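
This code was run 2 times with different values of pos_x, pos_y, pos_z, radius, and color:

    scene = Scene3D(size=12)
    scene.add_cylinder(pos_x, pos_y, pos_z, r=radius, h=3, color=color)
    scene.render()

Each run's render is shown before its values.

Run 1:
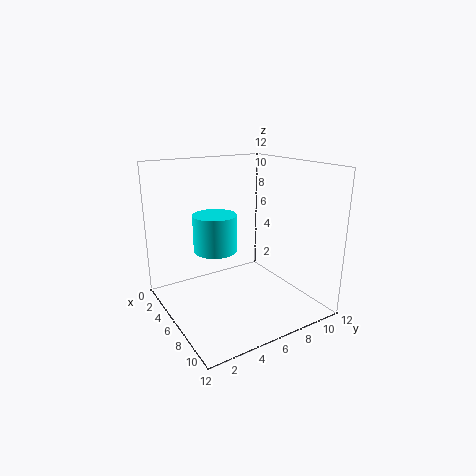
pos_x = 5.75, pos_y = 4, pos_z = 5.25, radius = 1.75, color = 'cyan'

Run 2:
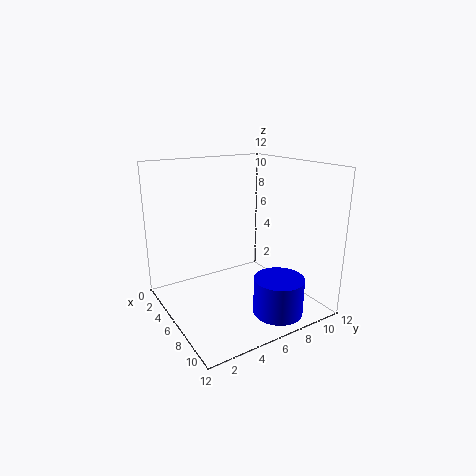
pos_x = 9.75, pos_y = 7.5, pos_z = 0.5, radius = 2, color = 'blue'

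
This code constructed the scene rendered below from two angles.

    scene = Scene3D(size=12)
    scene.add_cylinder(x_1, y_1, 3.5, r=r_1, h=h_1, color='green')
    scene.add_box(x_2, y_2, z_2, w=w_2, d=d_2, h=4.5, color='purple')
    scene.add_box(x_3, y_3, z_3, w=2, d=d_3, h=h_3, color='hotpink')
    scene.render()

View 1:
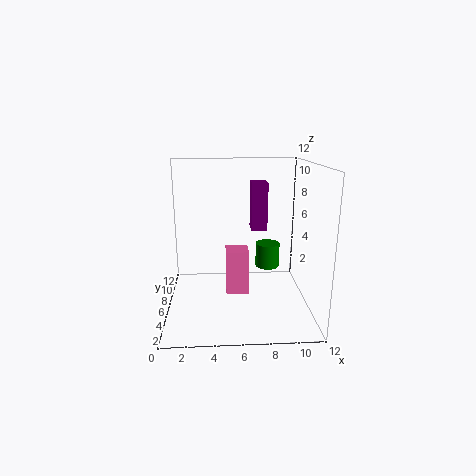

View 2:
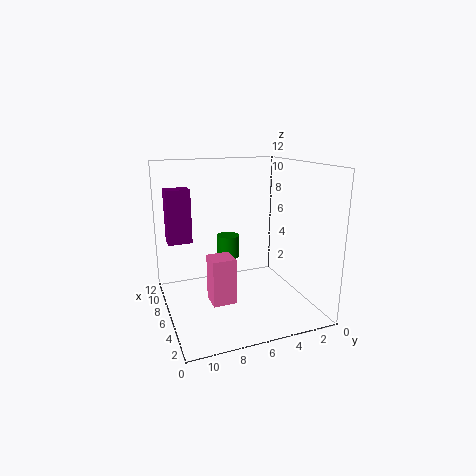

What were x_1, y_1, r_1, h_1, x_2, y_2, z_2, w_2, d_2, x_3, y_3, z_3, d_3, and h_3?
x_1 = 8.5; y_1 = 6; r_1 = 1; h_1 = 2; x_2 = 7.5; y_2 = 9.5; z_2 = 5.5; w_2 = 1.5; d_2 = 2; x_3 = 5; y_3 = 6.5; z_3 = 0.5; d_3 = 2; h_3 = 4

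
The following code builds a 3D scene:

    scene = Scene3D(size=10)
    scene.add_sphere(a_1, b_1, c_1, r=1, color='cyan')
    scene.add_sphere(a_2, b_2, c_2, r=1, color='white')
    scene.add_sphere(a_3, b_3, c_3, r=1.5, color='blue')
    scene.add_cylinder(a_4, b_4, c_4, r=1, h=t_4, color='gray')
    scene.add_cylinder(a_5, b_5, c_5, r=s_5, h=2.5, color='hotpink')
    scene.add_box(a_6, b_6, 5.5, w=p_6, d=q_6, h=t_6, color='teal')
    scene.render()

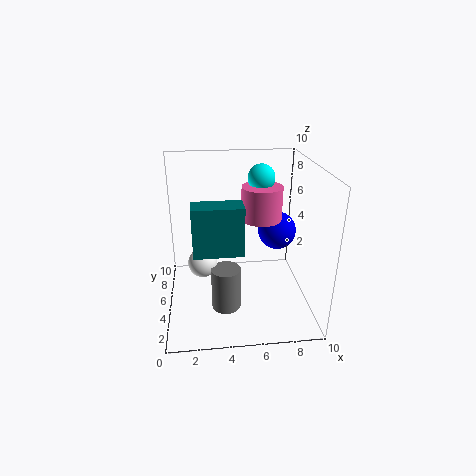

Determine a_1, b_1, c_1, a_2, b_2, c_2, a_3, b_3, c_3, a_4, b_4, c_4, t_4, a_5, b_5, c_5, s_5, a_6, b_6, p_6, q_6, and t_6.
a_1 = 7
b_1 = 7.5
c_1 = 8.5
a_2 = 2.5
b_2 = 4.5
c_2 = 3.5
a_3 = 8.5
b_3 = 8
c_3 = 4
a_4 = 4
b_4 = 3.5
c_4 = 0.5
t_4 = 3
a_5 = 7
b_5 = 7
c_5 = 5.5
s_5 = 1.5
a_6 = 2
b_6 = 1.5
p_6 = 3
q_6 = 1.5
t_6 = 3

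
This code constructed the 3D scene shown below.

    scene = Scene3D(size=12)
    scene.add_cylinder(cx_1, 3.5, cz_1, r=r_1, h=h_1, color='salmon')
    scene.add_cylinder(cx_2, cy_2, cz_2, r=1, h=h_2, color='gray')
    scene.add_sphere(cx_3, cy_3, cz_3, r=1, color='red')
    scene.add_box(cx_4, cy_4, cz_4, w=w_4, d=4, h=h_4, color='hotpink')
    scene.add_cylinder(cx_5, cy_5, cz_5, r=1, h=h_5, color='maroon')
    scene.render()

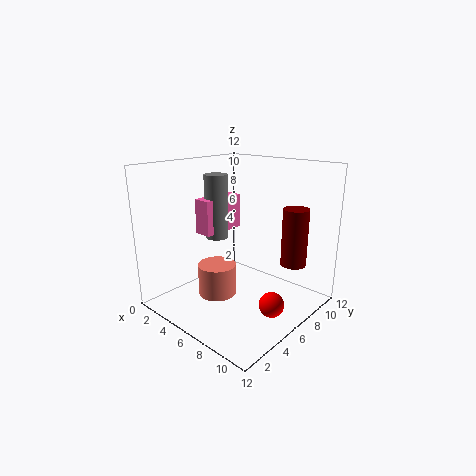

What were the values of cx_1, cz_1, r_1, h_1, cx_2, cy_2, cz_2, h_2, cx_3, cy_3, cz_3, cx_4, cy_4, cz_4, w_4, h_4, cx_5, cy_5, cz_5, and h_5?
cx_1 = 6
cz_1 = 2
r_1 = 1.5
h_1 = 2.5
cx_2 = 3.5
cy_2 = 6
cz_2 = 5.5
h_2 = 5.5
cx_3 = 10
cy_3 = 5.5
cz_3 = 1.5
cx_4 = 2.5
cy_4 = 4.5
cz_4 = 6
w_4 = 1.5
h_4 = 3
cx_5 = 10.5
cy_5 = 7.5
cz_5 = 4.5
h_5 = 4.5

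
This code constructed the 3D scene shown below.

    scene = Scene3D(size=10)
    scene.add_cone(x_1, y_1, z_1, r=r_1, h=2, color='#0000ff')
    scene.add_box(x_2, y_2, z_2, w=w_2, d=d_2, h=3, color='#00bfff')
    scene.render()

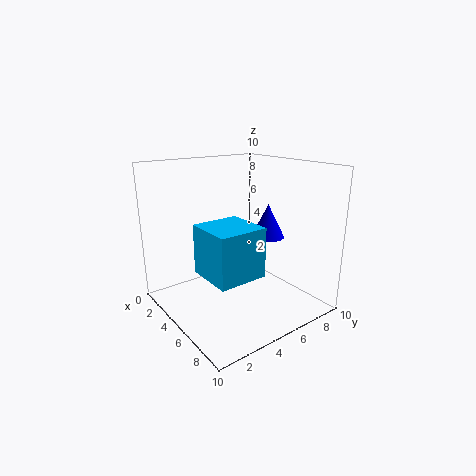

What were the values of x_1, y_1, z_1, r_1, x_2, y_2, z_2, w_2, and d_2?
x_1 = 8
y_1 = 5
z_1 = 6
r_1 = 1
x_2 = 6
y_2 = 1
z_2 = 4
w_2 = 3
d_2 = 3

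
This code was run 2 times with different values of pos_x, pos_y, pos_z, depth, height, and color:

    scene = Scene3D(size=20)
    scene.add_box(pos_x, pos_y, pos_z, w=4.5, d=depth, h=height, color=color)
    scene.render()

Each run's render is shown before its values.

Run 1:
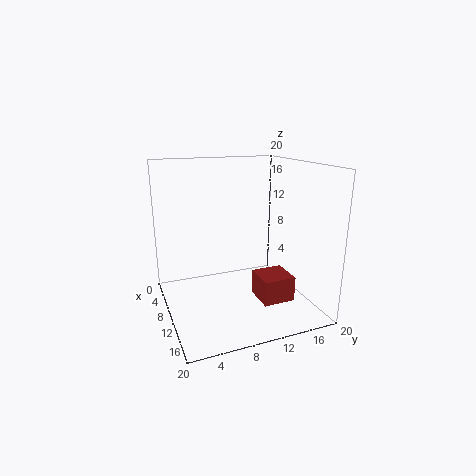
pos_x = 10.5; pos_y = 12; pos_z = 1.5; depth = 4.5; height = 3.5; color = 'brown'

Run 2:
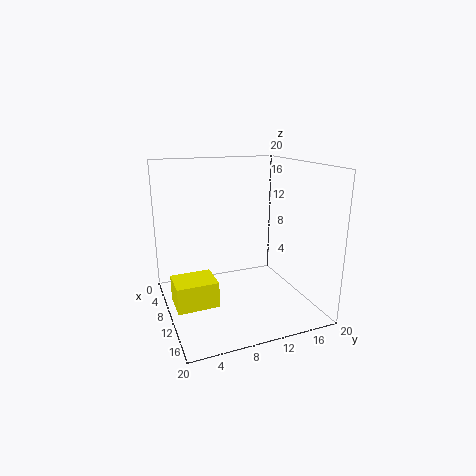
pos_x = 9; pos_y = 0.5; pos_z = 2; depth = 5.5; height = 3.5; color = 'yellow'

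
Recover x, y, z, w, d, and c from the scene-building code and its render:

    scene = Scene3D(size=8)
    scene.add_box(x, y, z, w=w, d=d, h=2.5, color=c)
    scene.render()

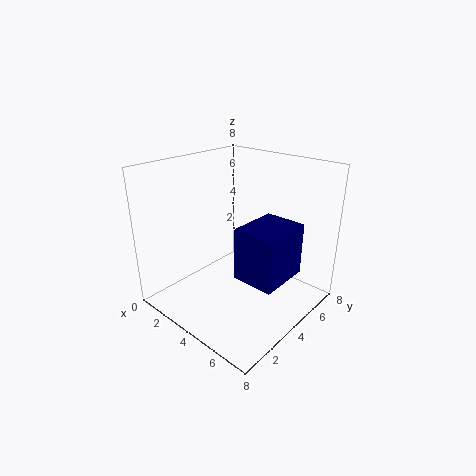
x = 6, y = 1.5, z = 3.5, w = 2, d = 2.5, c = 'navy'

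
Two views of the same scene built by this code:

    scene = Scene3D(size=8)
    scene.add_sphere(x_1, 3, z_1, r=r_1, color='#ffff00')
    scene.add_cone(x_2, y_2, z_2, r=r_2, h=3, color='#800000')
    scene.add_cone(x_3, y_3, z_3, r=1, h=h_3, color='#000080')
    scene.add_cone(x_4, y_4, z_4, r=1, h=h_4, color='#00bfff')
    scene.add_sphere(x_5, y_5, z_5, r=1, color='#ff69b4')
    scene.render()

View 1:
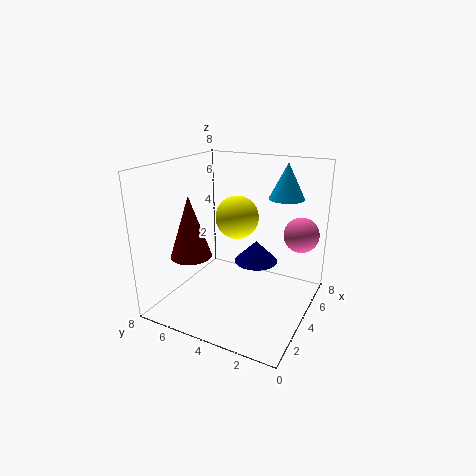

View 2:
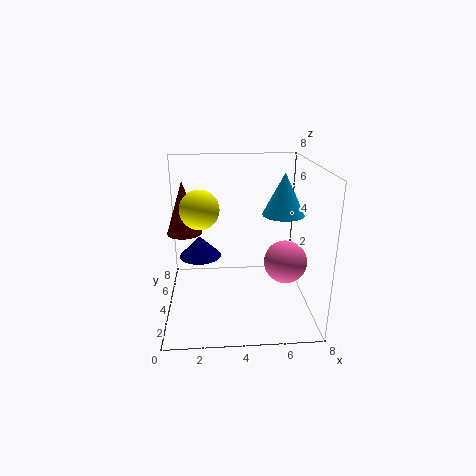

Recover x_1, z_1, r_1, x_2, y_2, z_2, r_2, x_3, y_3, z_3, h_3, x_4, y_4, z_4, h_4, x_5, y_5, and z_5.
x_1 = 2, z_1 = 6, r_1 = 1, x_2 = 1, y_2 = 5, z_2 = 4, r_2 = 1, x_3 = 2, y_3 = 2, z_3 = 4, h_3 = 1, x_4 = 6, y_4 = 2, z_4 = 6, h_4 = 2, x_5 = 6, y_5 = 1, z_5 = 4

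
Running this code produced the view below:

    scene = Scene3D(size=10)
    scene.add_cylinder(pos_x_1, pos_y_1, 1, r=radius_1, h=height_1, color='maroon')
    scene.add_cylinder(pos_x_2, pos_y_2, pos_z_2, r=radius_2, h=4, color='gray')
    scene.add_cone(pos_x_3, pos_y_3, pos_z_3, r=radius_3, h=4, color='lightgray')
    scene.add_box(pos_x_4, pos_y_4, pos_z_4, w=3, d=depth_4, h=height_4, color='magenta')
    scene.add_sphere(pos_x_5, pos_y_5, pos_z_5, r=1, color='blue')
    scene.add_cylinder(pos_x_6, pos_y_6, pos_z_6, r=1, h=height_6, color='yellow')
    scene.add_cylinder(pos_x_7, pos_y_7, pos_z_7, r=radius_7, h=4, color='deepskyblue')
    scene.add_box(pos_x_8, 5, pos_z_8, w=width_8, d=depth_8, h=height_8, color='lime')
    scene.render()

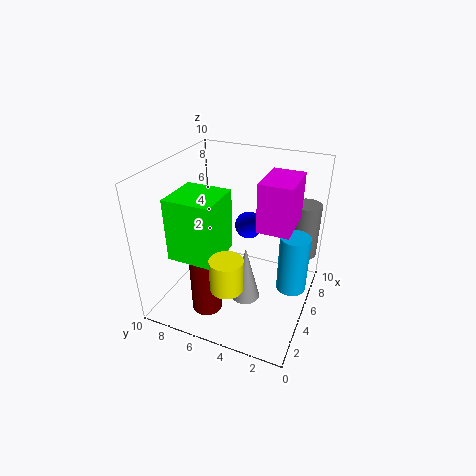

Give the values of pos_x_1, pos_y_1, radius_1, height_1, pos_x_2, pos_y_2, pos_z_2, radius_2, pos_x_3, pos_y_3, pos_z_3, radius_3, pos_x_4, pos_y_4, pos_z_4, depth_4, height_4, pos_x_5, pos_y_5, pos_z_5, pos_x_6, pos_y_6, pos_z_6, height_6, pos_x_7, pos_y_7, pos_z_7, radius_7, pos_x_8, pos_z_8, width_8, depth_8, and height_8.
pos_x_1 = 2
pos_y_1 = 6
radius_1 = 1
height_1 = 4
pos_x_2 = 8
pos_y_2 = 1
pos_z_2 = 3
radius_2 = 1
pos_x_3 = 4
pos_y_3 = 4
pos_z_3 = 1
radius_3 = 1
pos_x_4 = 3
pos_y_4 = 1
pos_z_4 = 7
depth_4 = 2
height_4 = 3
pos_x_5 = 7
pos_y_5 = 5
pos_z_5 = 5
pos_x_6 = 1
pos_y_6 = 4
pos_z_6 = 4
height_6 = 2
pos_x_7 = 5
pos_y_7 = 1
pos_z_7 = 2
radius_7 = 1
pos_x_8 = 1
pos_z_8 = 5
width_8 = 3
depth_8 = 3
height_8 = 4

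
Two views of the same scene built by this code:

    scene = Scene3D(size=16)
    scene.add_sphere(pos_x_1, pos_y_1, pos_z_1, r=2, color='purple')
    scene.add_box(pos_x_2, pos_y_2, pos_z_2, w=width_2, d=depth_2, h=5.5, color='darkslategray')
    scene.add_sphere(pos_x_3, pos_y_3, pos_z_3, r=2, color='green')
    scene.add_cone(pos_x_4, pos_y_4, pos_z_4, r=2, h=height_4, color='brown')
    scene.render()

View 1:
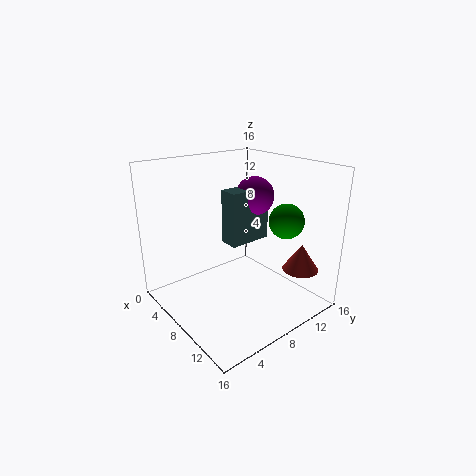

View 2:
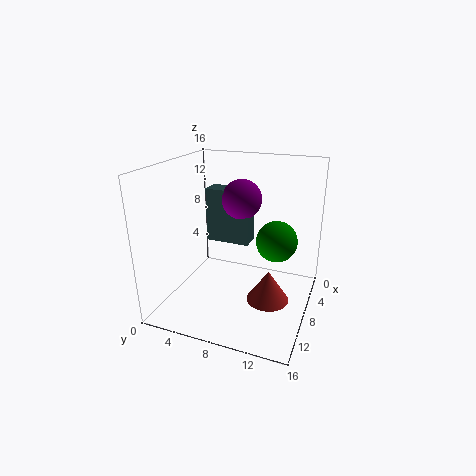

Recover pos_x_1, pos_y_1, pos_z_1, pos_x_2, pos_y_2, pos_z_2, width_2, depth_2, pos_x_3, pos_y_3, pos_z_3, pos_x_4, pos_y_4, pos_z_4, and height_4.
pos_x_1 = 9.5
pos_y_1 = 9
pos_z_1 = 13
pos_x_2 = 8.5
pos_y_2 = 5.5
pos_z_2 = 8.5
width_2 = 2
depth_2 = 4.5
pos_x_3 = 10.5
pos_y_3 = 13
pos_z_3 = 9.5
pos_x_4 = 13
pos_y_4 = 13
pos_z_4 = 4.5
height_4 = 3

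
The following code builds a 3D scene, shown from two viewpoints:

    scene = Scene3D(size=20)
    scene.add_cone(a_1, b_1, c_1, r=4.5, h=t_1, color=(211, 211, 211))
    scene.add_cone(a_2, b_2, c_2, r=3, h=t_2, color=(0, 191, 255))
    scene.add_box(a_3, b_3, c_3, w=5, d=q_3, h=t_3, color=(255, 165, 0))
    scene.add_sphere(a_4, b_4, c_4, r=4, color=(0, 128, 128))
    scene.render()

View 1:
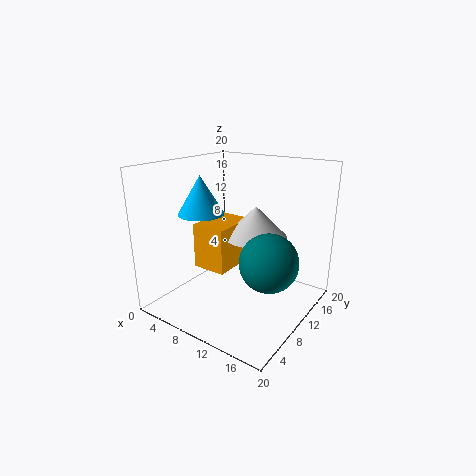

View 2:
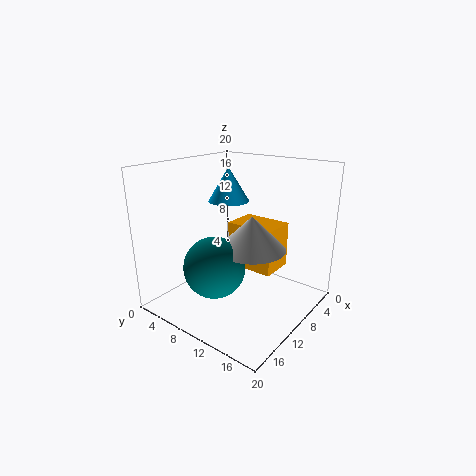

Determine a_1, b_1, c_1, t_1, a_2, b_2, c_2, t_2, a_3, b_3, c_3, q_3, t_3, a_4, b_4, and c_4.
a_1 = 11
b_1 = 13
c_1 = 9.5
t_1 = 4.5
a_2 = 7
b_2 = 6
c_2 = 14
t_2 = 5
a_3 = 4
b_3 = 7.5
c_3 = 5
q_3 = 7
t_3 = 6.5
a_4 = 15
b_4 = 10
c_4 = 7.5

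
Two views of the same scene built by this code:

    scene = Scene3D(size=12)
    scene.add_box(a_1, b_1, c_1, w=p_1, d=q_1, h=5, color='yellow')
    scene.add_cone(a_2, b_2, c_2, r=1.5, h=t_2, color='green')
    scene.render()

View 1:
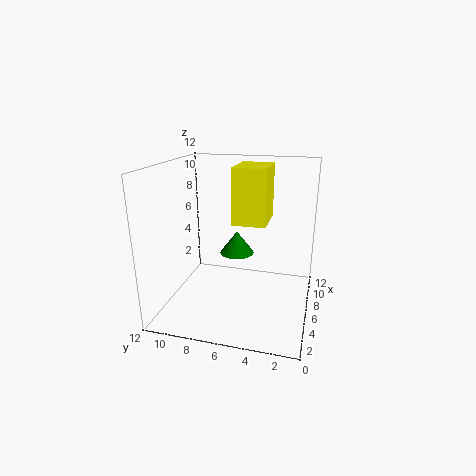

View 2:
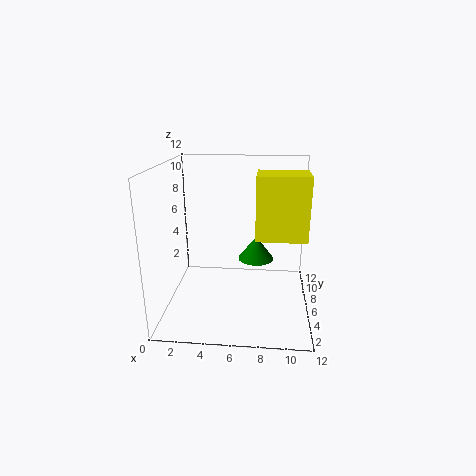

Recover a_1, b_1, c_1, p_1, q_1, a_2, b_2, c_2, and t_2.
a_1 = 7.5; b_1 = 4; c_1 = 6.5; p_1 = 4; q_1 = 3; a_2 = 7.5; b_2 = 6.5; c_2 = 4; t_2 = 2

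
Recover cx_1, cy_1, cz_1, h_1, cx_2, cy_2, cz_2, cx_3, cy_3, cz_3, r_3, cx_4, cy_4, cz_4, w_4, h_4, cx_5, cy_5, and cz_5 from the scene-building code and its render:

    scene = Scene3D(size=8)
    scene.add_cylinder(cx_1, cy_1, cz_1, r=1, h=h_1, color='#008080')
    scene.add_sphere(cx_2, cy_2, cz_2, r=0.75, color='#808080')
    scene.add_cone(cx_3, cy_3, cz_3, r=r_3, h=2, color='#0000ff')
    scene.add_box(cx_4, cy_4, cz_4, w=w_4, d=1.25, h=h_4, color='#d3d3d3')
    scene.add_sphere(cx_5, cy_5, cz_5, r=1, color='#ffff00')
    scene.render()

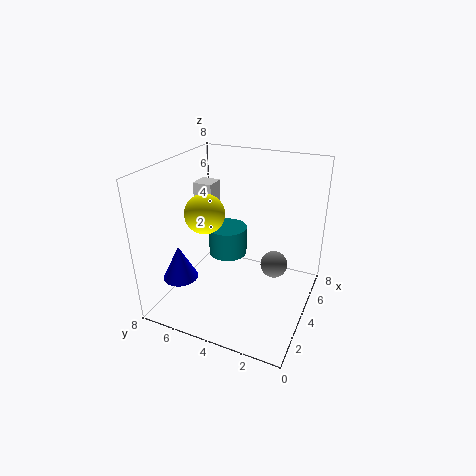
cx_1 = 3.25, cy_1 = 4.25, cz_1 = 3.5, h_1 = 1.5, cx_2 = 4.5, cy_2 = 2, cz_2 = 2.5, cx_3 = 2.5, cy_3 = 7, cz_3 = 1.5, r_3 = 1, cx_4 = 6, cy_4 = 6.75, cz_4 = 3.25, w_4 = 1.25, h_4 = 2.75, cx_5 = 2.25, cy_5 = 5, cz_5 = 6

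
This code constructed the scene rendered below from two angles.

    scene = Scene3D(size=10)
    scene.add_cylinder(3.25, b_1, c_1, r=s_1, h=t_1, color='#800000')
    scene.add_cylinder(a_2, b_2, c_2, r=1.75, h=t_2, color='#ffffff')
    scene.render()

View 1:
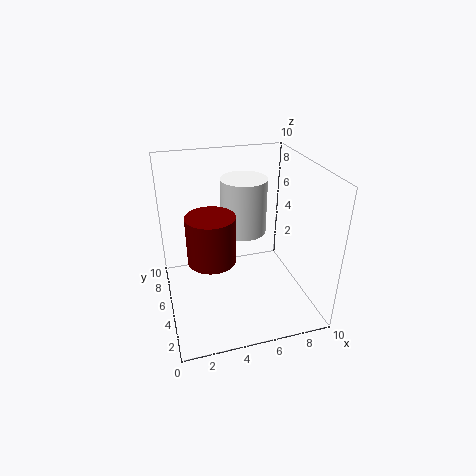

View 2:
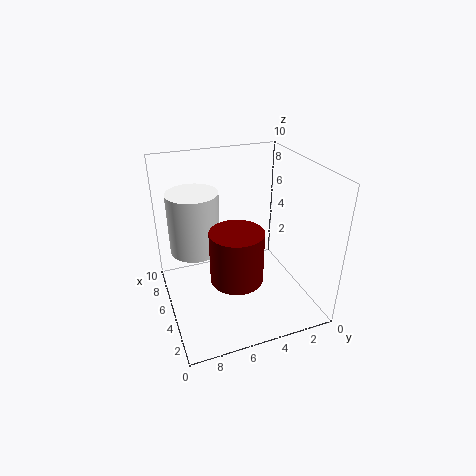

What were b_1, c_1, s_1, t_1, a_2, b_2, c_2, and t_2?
b_1 = 5.75; c_1 = 3; s_1 = 1.75; t_1 = 3.5; a_2 = 6.25; b_2 = 7.75; c_2 = 4; t_2 = 4.25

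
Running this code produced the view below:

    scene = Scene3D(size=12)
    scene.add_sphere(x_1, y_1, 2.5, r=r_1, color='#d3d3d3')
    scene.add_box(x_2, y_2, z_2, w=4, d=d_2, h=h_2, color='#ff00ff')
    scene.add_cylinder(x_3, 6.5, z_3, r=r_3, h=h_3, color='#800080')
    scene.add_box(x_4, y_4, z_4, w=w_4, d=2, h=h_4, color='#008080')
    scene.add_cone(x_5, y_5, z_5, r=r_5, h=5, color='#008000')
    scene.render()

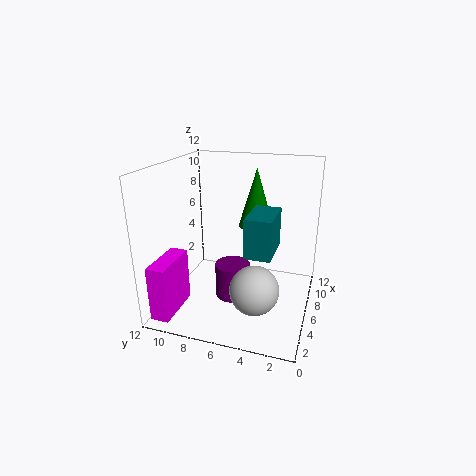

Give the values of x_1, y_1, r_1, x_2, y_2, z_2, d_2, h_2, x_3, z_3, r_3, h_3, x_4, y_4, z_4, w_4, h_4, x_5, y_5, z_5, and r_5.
x_1 = 4; y_1 = 4; r_1 = 2; x_2 = 0.5; y_2 = 10; z_2 = 0.5; d_2 = 1.5; h_2 = 4.5; x_3 = 6; z_3 = 0.5; r_3 = 1.5; h_3 = 3; x_4 = 2.5; y_4 = 2.5; z_4 = 6; w_4 = 3.5; h_4 = 3; x_5 = 8; y_5 = 5; z_5 = 6.5; r_5 = 1.5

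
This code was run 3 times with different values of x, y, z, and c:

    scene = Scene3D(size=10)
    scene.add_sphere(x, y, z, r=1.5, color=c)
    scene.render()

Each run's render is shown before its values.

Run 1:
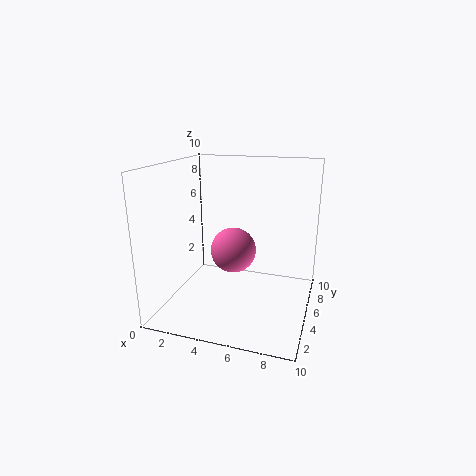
x = 5, y = 4, z = 4.5, c = 'hotpink'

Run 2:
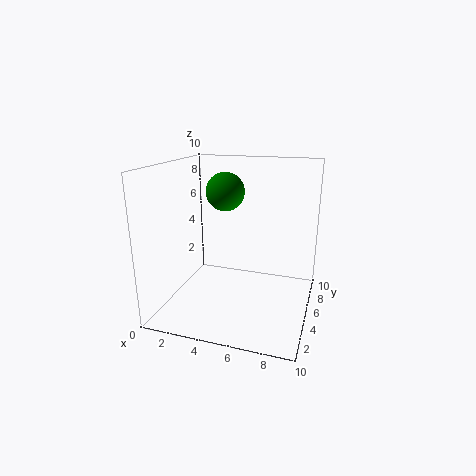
x = 3, y = 8, z = 7.5, c = 'green'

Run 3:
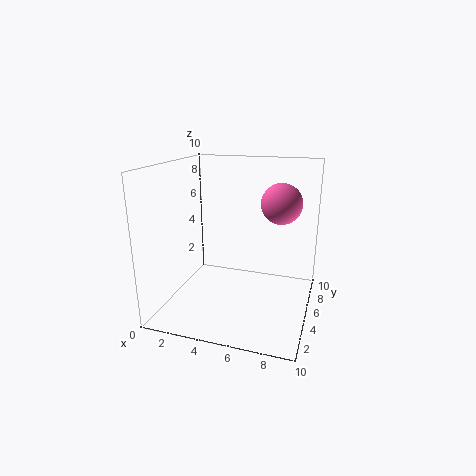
x = 7.5, y = 7.5, z = 7, c = 'hotpink'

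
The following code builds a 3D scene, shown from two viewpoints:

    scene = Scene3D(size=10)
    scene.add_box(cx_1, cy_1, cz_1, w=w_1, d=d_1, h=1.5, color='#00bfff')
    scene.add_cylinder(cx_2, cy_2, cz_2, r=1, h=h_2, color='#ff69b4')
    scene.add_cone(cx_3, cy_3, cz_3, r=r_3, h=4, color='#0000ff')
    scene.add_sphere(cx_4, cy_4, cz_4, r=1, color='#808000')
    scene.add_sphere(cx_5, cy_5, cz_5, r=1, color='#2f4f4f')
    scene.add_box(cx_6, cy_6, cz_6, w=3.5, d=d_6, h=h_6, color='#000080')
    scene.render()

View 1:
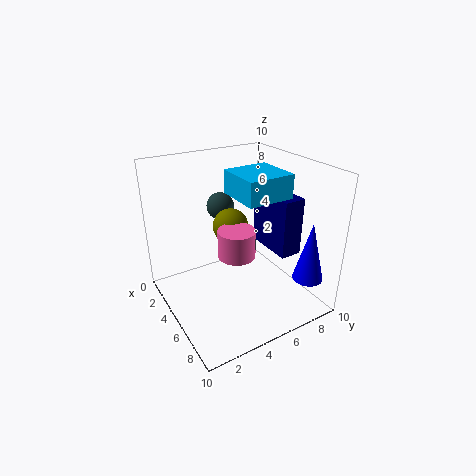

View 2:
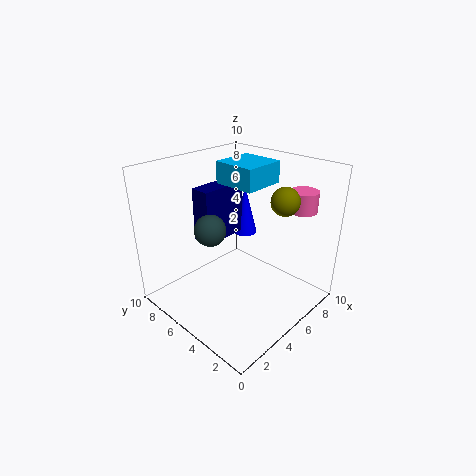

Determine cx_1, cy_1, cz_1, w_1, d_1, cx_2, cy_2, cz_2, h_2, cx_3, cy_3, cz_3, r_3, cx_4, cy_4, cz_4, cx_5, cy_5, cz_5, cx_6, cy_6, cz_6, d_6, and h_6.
cx_1 = 5; cy_1 = 4; cz_1 = 8.5; w_1 = 3; d_1 = 3; cx_2 = 9; cy_2 = 2.5; cz_2 = 6.5; h_2 = 1.5; cx_3 = 9; cy_3 = 8; cz_3 = 3; r_3 = 1; cx_4 = 7.5; cy_4 = 3; cz_4 = 7.5; cx_5 = 2.5; cy_5 = 5; cz_5 = 6.5; cx_6 = 4; cy_6 = 7; cz_6 = 4; d_6 = 1.5; h_6 = 4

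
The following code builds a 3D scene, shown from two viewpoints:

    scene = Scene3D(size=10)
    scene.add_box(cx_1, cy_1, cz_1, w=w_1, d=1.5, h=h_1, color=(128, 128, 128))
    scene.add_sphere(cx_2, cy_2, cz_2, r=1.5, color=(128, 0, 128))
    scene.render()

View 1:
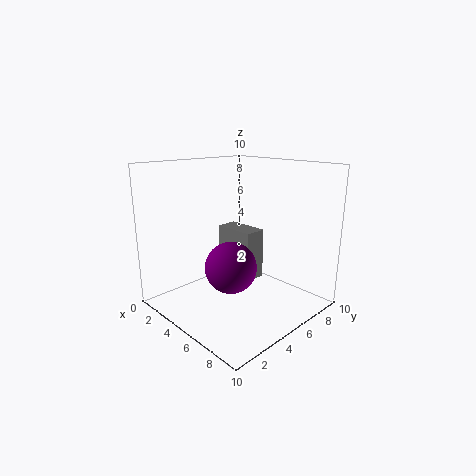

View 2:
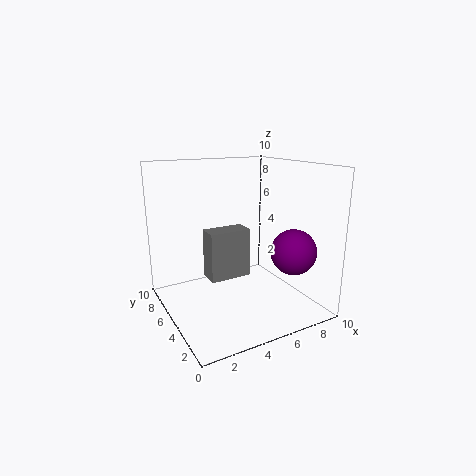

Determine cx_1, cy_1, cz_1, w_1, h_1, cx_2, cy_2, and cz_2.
cx_1 = 3
cy_1 = 5
cz_1 = 2
w_1 = 3
h_1 = 3.5
cx_2 = 7.5
cy_2 = 2
cz_2 = 4.5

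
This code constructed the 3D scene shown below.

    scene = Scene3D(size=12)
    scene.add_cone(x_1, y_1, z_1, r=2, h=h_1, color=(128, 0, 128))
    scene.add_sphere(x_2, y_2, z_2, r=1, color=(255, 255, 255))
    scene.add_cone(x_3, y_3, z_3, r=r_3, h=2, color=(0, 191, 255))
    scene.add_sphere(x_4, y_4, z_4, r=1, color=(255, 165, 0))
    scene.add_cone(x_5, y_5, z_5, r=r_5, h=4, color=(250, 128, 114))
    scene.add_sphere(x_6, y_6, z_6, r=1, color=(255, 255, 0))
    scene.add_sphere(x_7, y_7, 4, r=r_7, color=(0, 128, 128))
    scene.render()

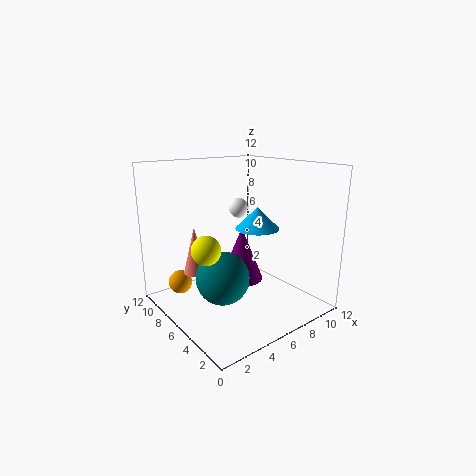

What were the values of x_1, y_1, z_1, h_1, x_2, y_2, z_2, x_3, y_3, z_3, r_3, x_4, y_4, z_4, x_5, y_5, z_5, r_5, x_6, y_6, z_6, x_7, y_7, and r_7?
x_1 = 8
y_1 = 8
z_1 = 1
h_1 = 5
x_2 = 10
y_2 = 11
z_2 = 7
x_3 = 9
y_3 = 7
z_3 = 6
r_3 = 2
x_4 = 2
y_4 = 9
z_4 = 2
x_5 = 3
y_5 = 8
z_5 = 3
r_5 = 1
x_6 = 1
y_6 = 3
z_6 = 7
x_7 = 3
y_7 = 4
r_7 = 2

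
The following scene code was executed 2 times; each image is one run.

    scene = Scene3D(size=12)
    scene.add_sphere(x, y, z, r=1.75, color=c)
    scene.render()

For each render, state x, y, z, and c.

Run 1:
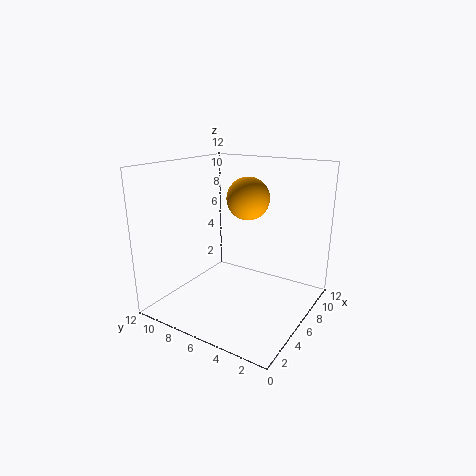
x = 6.75; y = 5.5; z = 9.25; c = 'orange'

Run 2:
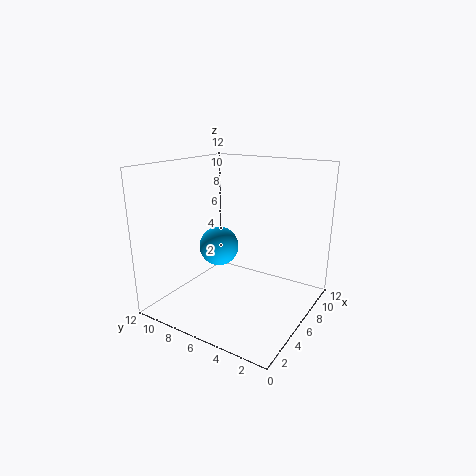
x = 6.75; y = 8.5; z = 4.5; c = 'deepskyblue'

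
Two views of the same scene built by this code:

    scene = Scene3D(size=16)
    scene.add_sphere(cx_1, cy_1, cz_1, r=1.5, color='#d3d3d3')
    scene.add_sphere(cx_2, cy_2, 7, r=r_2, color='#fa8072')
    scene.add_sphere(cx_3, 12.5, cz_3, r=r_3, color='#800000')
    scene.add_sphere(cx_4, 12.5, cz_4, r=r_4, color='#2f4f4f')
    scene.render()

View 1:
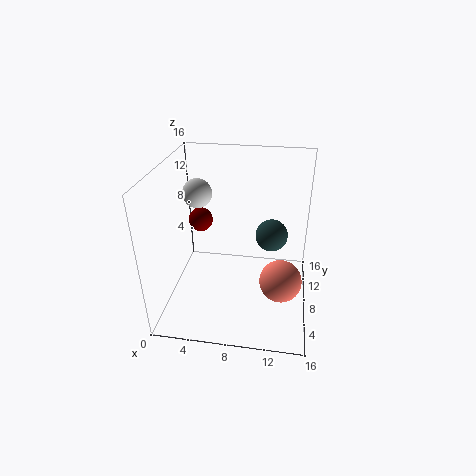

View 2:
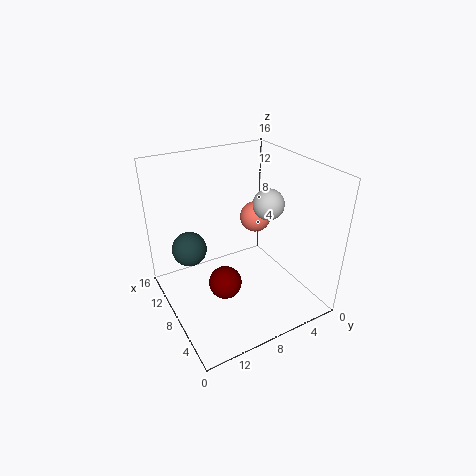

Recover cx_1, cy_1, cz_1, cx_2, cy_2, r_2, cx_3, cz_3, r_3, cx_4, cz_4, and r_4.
cx_1 = 4, cy_1 = 7, cz_1 = 13.5, cx_2 = 13, cy_2 = 2.5, r_2 = 2, cx_3 = 2.5, cz_3 = 7.5, r_3 = 1.5, cx_4 = 11.5, cz_4 = 6, r_4 = 2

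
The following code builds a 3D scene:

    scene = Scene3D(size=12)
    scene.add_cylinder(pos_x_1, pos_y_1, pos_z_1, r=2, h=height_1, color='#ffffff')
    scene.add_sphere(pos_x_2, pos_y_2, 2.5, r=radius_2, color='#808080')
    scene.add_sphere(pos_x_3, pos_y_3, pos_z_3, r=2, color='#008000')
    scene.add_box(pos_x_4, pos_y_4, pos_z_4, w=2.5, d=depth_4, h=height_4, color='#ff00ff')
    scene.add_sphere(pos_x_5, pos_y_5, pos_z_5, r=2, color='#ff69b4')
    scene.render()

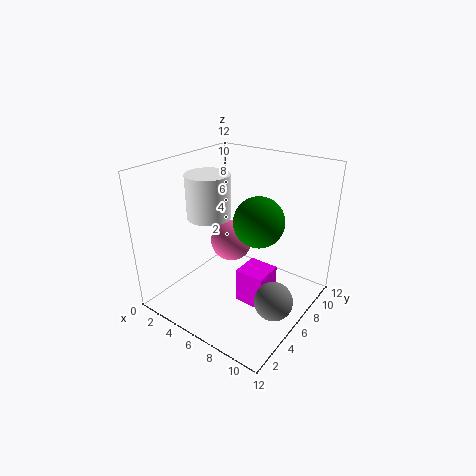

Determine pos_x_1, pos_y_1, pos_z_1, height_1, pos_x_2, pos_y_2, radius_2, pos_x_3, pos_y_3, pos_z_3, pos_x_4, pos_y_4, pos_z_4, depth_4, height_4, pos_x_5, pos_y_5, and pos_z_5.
pos_x_1 = 2, pos_y_1 = 7, pos_z_1 = 6.5, height_1 = 4, pos_x_2 = 10.5, pos_y_2 = 4.5, radius_2 = 1.5, pos_x_3 = 8, pos_y_3 = 6, pos_z_3 = 8, pos_x_4 = 6.5, pos_y_4 = 5, pos_z_4 = 0.5, depth_4 = 2.5, height_4 = 3, pos_x_5 = 3, pos_y_5 = 9, pos_z_5 = 3.5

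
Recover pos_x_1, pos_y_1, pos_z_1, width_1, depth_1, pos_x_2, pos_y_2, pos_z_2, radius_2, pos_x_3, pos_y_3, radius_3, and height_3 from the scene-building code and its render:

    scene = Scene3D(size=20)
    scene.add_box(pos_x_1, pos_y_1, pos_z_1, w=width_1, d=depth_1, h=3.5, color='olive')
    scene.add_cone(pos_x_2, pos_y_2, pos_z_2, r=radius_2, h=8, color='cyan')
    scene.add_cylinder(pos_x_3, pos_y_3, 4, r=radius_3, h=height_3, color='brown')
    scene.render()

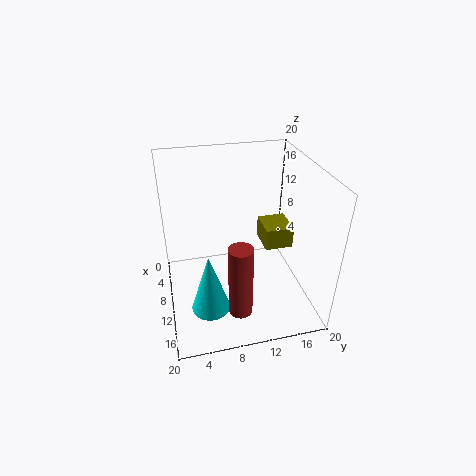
pos_x_1 = 1.5; pos_y_1 = 15.5; pos_z_1 = 4.5; width_1 = 5; depth_1 = 4.5; pos_x_2 = 15.5; pos_y_2 = 5; pos_z_2 = 3.5; radius_2 = 2.5; pos_x_3 = 17.5; pos_y_3 = 8.5; radius_3 = 1.5; height_3 = 9.5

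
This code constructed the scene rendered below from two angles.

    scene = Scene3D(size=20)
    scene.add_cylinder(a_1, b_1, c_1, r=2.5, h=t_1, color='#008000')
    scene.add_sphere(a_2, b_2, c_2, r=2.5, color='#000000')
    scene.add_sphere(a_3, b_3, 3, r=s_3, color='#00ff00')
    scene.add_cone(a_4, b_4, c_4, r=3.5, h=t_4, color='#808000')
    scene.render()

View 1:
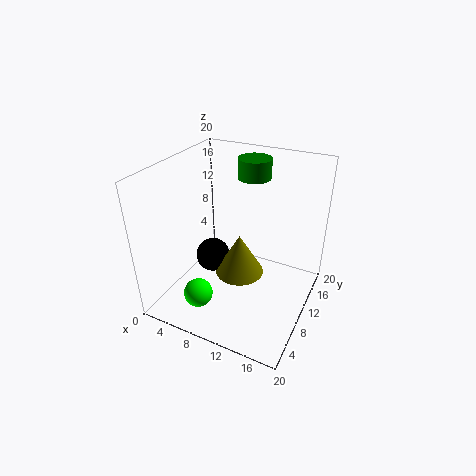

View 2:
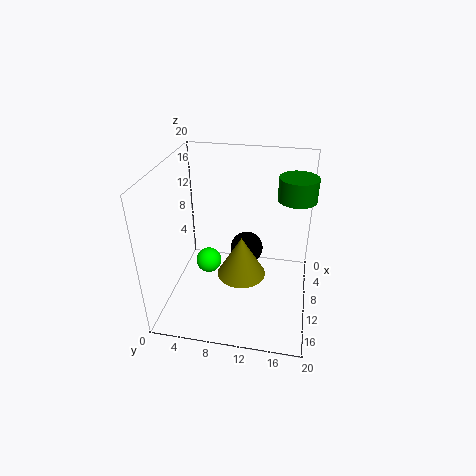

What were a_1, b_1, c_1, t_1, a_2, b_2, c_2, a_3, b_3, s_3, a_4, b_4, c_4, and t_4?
a_1 = 9; b_1 = 17.5; c_1 = 16; t_1 = 3; a_2 = 5.5; b_2 = 10.5; c_2 = 5.5; a_3 = 6.5; b_3 = 4.5; s_3 = 2; a_4 = 10; b_4 = 10.5; c_4 = 4; t_4 = 6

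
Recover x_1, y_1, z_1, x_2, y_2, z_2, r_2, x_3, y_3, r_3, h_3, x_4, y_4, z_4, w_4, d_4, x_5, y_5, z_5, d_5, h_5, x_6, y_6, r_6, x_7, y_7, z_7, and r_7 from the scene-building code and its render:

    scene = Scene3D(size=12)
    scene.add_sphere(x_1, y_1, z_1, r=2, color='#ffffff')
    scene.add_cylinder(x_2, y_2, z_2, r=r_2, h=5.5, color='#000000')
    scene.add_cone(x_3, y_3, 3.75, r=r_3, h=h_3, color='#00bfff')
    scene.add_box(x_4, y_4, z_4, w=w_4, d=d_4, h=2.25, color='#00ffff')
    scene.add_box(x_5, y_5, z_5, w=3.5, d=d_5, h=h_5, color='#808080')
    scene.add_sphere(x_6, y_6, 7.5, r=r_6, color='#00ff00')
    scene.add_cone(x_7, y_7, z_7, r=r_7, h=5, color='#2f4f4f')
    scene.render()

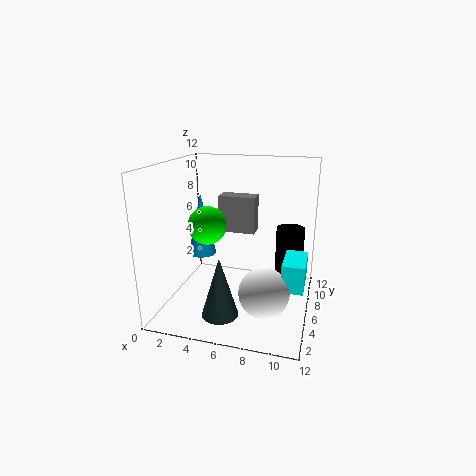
x_1 = 8.75, y_1 = 3.75, z_1 = 2.5, x_2 = 10, y_2 = 9, z_2 = 0.75, r_2 = 1.25, x_3 = 2.25, y_3 = 7.25, r_3 = 1.25, h_3 = 5.5, x_4 = 10, y_4 = 3.75, z_4 = 2.75, w_4 = 1.75, d_4 = 3.25, x_5 = 3, y_5 = 9.75, z_5 = 5, d_5 = 1.75, h_5 = 3.5, x_6 = 4, y_6 = 4.25, r_6 = 1.5, x_7 = 5.25, y_7 = 3.25, z_7 = 0.25, r_7 = 1.5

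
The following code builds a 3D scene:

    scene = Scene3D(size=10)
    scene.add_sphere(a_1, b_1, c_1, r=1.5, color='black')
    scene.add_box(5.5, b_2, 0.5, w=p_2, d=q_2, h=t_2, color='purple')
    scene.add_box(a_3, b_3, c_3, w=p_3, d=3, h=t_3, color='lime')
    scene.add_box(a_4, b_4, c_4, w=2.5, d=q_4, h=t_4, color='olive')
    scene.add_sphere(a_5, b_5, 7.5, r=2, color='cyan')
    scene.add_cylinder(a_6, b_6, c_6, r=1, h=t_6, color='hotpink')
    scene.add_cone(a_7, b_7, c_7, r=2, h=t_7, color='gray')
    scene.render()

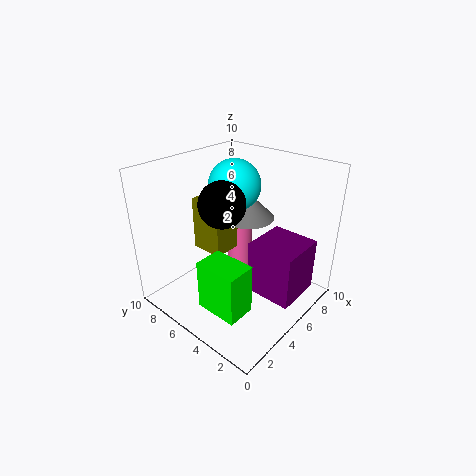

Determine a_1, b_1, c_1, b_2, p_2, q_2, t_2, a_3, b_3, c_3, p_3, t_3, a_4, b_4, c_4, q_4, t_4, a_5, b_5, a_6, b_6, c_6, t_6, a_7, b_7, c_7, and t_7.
a_1 = 3.5, b_1 = 5, c_1 = 8, b_2 = 1, p_2 = 3.5, q_2 = 3.5, t_2 = 4, a_3 = 1.5, b_3 = 2.5, c_3 = 1, p_3 = 2, t_3 = 3.5, a_4 = 4.5, b_4 = 6.5, c_4 = 3, q_4 = 2.5, t_4 = 4, a_5 = 7.5, b_5 = 7.5, a_6 = 7.5, b_6 = 7, c_6 = 1, t_6 = 3.5, a_7 = 8, b_7 = 6.5, c_7 = 5, t_7 = 2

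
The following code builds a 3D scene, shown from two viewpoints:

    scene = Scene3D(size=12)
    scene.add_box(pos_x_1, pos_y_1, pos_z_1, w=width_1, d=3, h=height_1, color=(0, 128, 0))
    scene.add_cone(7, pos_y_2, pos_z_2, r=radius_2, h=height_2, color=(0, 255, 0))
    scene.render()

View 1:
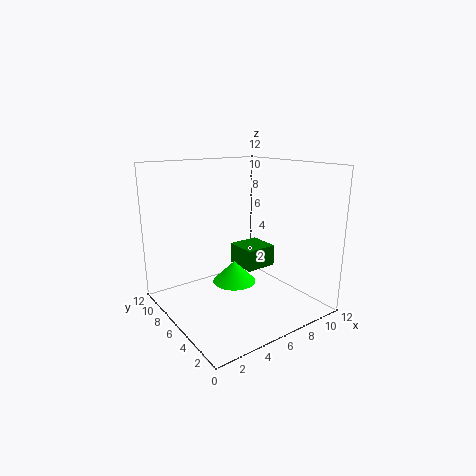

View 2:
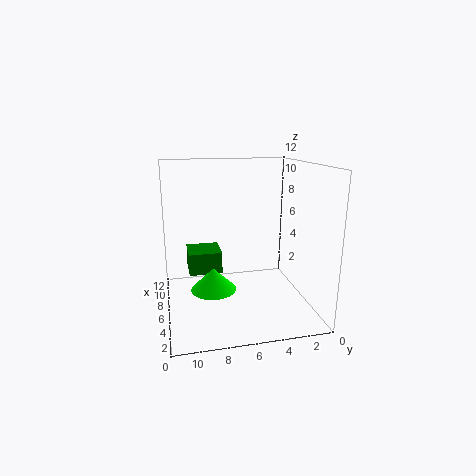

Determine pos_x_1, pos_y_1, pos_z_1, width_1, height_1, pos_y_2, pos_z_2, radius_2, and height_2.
pos_x_1 = 8, pos_y_1 = 7, pos_z_1 = 2, width_1 = 3, height_1 = 2, pos_y_2 = 8, pos_z_2 = 1, radius_2 = 2, height_2 = 2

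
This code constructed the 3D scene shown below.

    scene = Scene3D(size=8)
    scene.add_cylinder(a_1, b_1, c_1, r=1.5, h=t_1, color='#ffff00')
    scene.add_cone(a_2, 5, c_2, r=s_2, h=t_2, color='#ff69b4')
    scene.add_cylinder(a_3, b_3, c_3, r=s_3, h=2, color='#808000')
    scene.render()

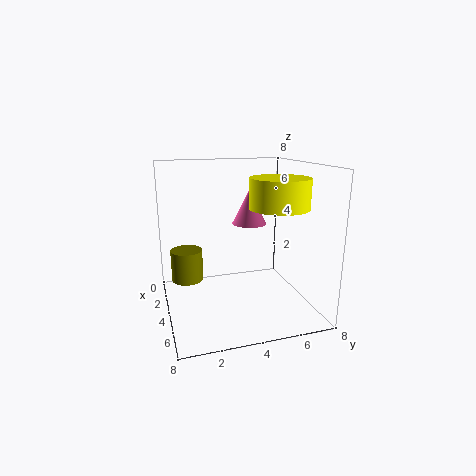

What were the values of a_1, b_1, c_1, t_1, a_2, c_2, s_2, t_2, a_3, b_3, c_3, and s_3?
a_1 = 6
b_1 = 5.5
c_1 = 6
t_1 = 1.5
a_2 = 3
c_2 = 4.5
s_2 = 1
t_2 = 2
a_3 = 1
b_3 = 1.5
c_3 = 0.5
s_3 = 1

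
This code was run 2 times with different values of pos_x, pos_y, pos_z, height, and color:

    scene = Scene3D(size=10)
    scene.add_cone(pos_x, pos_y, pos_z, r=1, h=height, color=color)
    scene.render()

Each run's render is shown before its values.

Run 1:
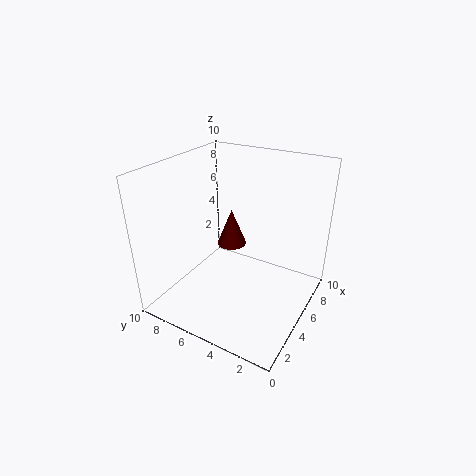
pos_x = 5; pos_y = 5.5; pos_z = 4.5; height = 2.5; color = 'maroon'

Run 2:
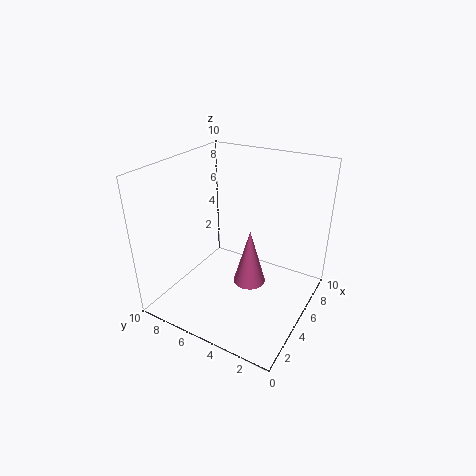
pos_x = 3; pos_y = 3; pos_z = 3.5; height = 3.5; color = 'hotpink'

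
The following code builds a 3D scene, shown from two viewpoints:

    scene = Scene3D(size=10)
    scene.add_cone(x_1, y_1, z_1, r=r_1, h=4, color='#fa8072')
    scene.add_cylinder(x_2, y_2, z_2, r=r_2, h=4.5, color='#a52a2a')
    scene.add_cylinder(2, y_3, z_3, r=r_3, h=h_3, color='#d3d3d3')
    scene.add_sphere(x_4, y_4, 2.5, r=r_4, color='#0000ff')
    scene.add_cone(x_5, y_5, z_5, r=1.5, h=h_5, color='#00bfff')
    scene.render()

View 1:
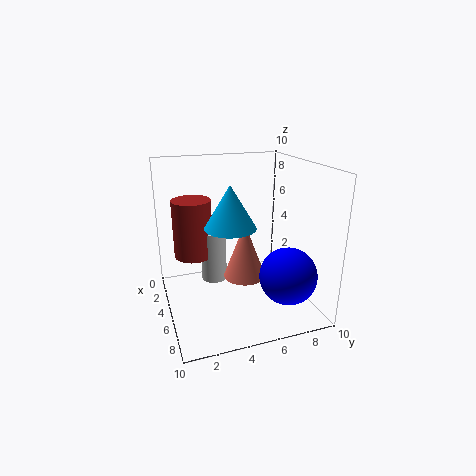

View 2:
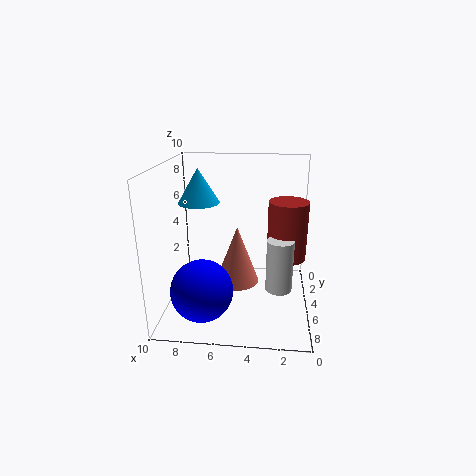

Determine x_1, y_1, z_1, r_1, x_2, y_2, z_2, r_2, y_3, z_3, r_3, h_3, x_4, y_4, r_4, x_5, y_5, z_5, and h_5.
x_1 = 5, y_1 = 5.5, z_1 = 2, r_1 = 1.5, x_2 = 1.5, y_2 = 2.5, z_2 = 2.5, r_2 = 1.5, y_3 = 4, z_3 = 0.5, r_3 = 1, h_3 = 4, x_4 = 7, y_4 = 8, r_4 = 2, x_5 = 8, y_5 = 3.5, z_5 = 7, h_5 = 2.5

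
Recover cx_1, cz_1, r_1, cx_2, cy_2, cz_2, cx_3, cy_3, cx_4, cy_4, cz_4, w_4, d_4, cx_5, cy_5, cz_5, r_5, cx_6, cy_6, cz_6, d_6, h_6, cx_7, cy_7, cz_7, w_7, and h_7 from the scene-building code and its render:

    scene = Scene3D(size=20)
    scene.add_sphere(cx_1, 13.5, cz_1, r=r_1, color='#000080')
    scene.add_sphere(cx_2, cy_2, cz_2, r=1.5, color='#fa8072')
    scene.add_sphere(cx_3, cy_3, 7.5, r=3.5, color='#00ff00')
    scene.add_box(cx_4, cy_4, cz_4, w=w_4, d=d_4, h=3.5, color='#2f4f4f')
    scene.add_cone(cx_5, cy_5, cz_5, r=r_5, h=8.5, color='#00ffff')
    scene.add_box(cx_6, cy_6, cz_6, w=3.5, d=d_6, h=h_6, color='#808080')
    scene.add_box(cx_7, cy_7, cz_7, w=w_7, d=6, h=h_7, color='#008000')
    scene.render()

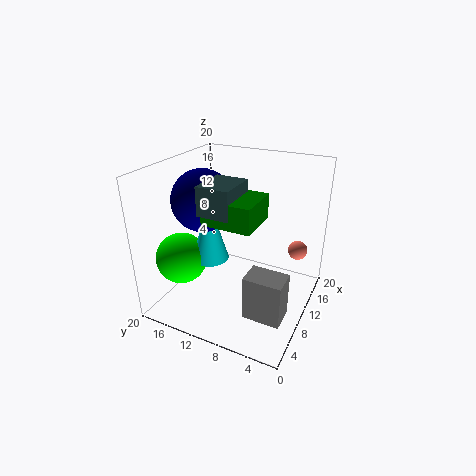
cx_1 = 7; cz_1 = 16; r_1 = 4; cx_2 = 18; cy_2 = 3.5; cz_2 = 5.5; cx_3 = 5.5; cy_3 = 16.5; cx_4 = 2.5; cy_4 = 7.5; cz_4 = 16; w_4 = 5; d_4 = 4; cx_5 = 7.5; cy_5 = 13; cz_5 = 7.5; r_5 = 2.5; cx_6 = 4; cy_6 = 1.5; cz_6 = 2; d_6 = 5; h_6 = 6; cx_7 = 2.5; cy_7 = 5; cz_7 = 15; w_7 = 5.5; h_7 = 3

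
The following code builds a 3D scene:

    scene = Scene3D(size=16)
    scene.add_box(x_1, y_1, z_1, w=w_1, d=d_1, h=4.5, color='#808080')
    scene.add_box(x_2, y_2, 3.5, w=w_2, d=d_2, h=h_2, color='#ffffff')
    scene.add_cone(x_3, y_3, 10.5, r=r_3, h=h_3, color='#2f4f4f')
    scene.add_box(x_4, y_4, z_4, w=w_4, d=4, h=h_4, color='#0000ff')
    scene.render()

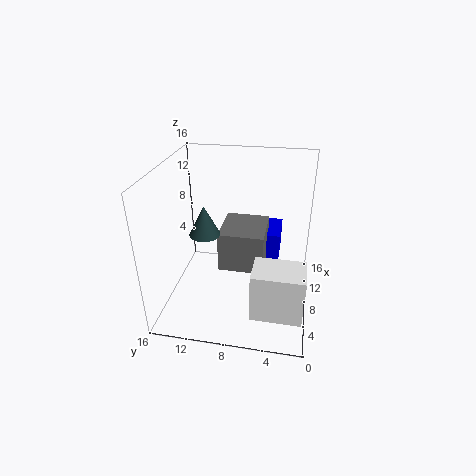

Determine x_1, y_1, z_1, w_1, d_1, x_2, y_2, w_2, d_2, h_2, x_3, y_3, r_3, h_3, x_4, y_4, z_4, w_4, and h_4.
x_1 = 6.5; y_1 = 5; z_1 = 4.5; w_1 = 5.5; d_1 = 5; x_2 = 0.5; y_2 = 0.5; w_2 = 3.5; d_2 = 5; h_2 = 5; x_3 = 4; y_3 = 10.5; r_3 = 1.5; h_3 = 3; x_4 = 10; y_4 = 3.5; z_4 = 4; w_4 = 4.5; h_4 = 3.5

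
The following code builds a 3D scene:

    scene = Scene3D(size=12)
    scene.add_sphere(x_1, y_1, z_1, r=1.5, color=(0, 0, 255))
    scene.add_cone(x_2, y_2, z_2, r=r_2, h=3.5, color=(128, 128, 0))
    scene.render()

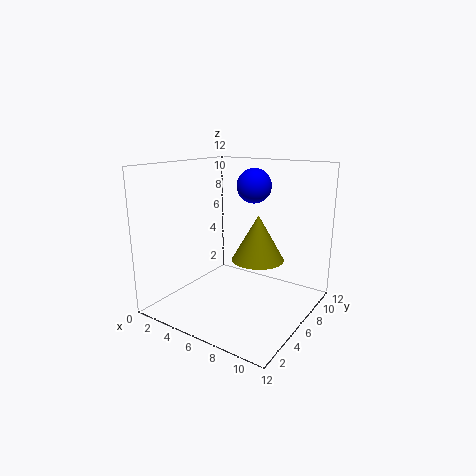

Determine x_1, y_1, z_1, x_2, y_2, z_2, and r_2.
x_1 = 6
y_1 = 8.5
z_1 = 10
x_2 = 8.5
y_2 = 5
z_2 = 5
r_2 = 2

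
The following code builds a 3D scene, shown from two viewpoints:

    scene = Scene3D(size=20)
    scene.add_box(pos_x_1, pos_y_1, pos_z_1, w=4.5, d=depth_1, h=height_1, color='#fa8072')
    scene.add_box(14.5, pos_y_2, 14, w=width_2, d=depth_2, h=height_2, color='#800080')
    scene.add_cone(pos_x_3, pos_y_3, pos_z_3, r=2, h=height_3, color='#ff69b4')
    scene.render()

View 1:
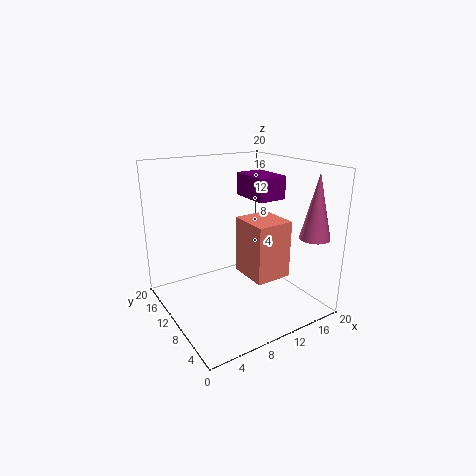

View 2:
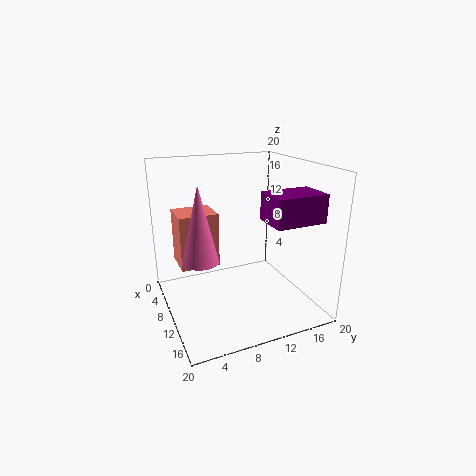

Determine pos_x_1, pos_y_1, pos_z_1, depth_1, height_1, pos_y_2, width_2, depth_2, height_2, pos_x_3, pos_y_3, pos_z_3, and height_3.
pos_x_1 = 7.5
pos_y_1 = 1.5
pos_z_1 = 7.5
depth_1 = 5
height_1 = 7
pos_y_2 = 11
width_2 = 4.5
depth_2 = 6.5
height_2 = 3.5
pos_x_3 = 17
pos_y_3 = 2.5
pos_z_3 = 11
height_3 = 8.5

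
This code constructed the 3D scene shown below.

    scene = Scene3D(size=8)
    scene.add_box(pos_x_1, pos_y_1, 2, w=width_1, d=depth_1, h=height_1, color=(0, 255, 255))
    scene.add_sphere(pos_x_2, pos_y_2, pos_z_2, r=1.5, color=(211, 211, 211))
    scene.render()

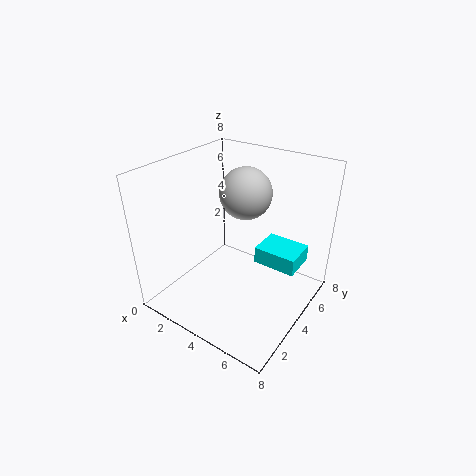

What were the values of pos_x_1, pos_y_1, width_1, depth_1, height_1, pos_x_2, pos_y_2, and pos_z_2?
pos_x_1 = 4.5
pos_y_1 = 5
width_1 = 2.5
depth_1 = 2
height_1 = 1
pos_x_2 = 3.5
pos_y_2 = 5.5
pos_z_2 = 6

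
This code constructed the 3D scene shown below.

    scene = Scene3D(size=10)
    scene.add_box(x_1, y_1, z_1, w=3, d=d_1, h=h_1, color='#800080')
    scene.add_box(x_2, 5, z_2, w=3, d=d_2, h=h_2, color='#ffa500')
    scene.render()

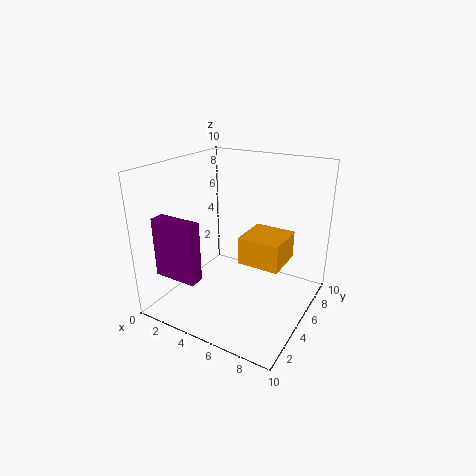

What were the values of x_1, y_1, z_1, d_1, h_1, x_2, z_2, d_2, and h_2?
x_1 = 1
y_1 = 1
z_1 = 3
d_1 = 1
h_1 = 4
x_2 = 5
z_2 = 3
d_2 = 3
h_2 = 2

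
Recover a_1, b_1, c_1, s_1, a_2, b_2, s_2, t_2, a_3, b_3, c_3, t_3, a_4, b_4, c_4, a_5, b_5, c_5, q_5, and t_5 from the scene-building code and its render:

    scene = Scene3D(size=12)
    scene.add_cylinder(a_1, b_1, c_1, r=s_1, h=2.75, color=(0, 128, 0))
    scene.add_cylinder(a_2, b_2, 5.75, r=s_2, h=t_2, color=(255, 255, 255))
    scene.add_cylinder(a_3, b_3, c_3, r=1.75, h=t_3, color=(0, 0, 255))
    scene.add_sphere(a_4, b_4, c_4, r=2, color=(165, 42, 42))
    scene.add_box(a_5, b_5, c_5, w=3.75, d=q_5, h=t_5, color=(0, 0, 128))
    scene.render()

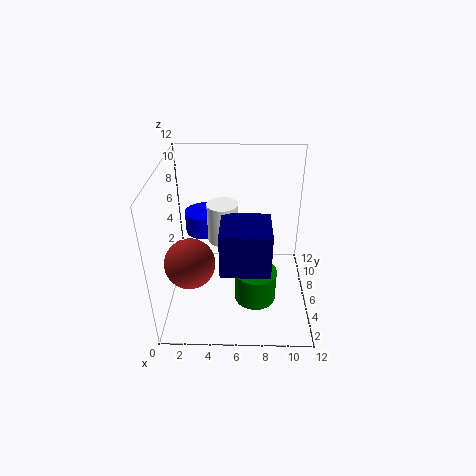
a_1 = 7.5; b_1 = 4.5; c_1 = 1; s_1 = 1.75; a_2 = 4.75; b_2 = 6.25; s_2 = 1.25; t_2 = 3.25; a_3 = 2.75; b_3 = 9.75; c_3 = 4.5; t_3 = 2; a_4 = 2.25; b_4 = 3.75; c_4 = 5; a_5 = 4.75; b_5 = 1.75; c_5 = 5.25; q_5 = 3.5; t_5 = 3.5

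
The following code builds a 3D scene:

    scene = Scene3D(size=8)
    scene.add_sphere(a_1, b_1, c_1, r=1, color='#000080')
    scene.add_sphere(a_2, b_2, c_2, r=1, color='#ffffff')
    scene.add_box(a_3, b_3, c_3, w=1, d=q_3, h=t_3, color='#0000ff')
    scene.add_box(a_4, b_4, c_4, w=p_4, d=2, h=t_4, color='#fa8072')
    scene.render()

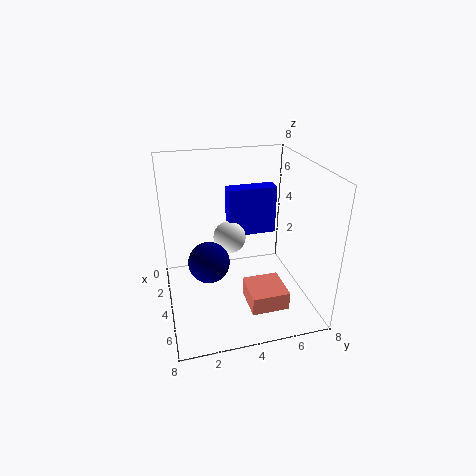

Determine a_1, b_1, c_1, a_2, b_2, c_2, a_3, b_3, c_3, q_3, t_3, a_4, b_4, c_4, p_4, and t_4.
a_1 = 6, b_1 = 2, c_1 = 4, a_2 = 2, b_2 = 4, c_2 = 3, a_3 = 1, b_3 = 4, c_3 = 3, q_3 = 3, t_3 = 3, a_4 = 5, b_4 = 4, c_4 = 1, p_4 = 2, t_4 = 1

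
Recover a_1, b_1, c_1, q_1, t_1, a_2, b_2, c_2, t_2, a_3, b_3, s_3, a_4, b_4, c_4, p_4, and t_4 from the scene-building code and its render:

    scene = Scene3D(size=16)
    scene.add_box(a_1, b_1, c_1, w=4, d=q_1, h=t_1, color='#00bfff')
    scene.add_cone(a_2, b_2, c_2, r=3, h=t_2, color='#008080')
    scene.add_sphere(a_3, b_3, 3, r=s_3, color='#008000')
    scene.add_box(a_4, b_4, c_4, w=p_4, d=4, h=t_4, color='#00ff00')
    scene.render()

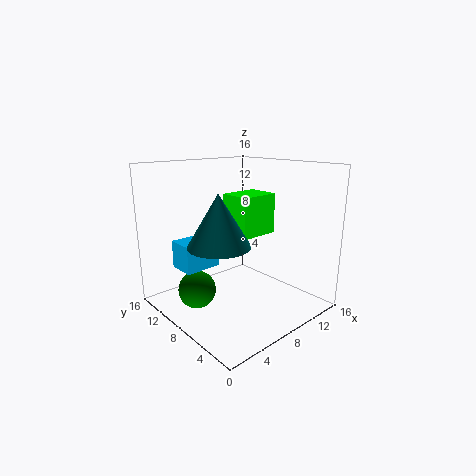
a_1 = 2
b_1 = 9
c_1 = 5
q_1 = 3
t_1 = 3
a_2 = 3
b_2 = 5
c_2 = 9
t_2 = 5
a_3 = 3
b_3 = 9
s_3 = 2
a_4 = 10
b_4 = 9
c_4 = 7
p_4 = 5
t_4 = 5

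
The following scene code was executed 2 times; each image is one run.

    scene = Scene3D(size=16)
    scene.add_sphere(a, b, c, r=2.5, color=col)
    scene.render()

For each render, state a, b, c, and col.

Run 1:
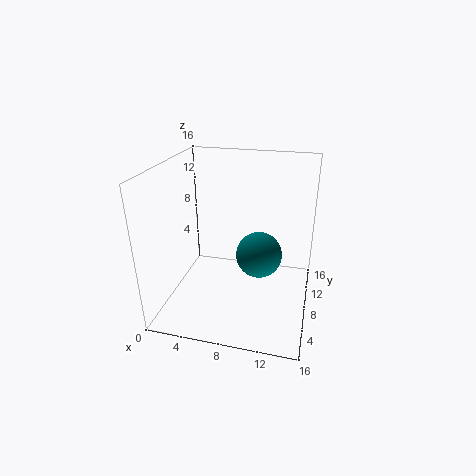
a = 10.5, b = 7.5, c = 6.5, col = 'teal'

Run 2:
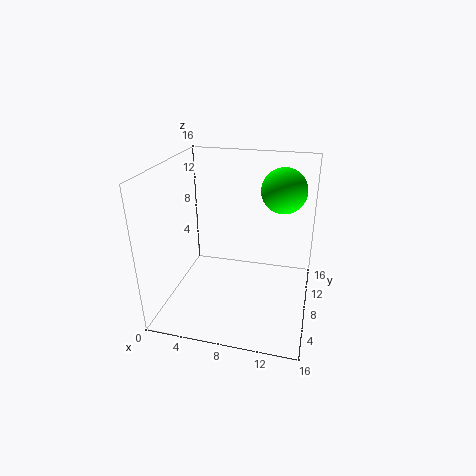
a = 12.5, b = 10.5, c = 13, col = 'lime'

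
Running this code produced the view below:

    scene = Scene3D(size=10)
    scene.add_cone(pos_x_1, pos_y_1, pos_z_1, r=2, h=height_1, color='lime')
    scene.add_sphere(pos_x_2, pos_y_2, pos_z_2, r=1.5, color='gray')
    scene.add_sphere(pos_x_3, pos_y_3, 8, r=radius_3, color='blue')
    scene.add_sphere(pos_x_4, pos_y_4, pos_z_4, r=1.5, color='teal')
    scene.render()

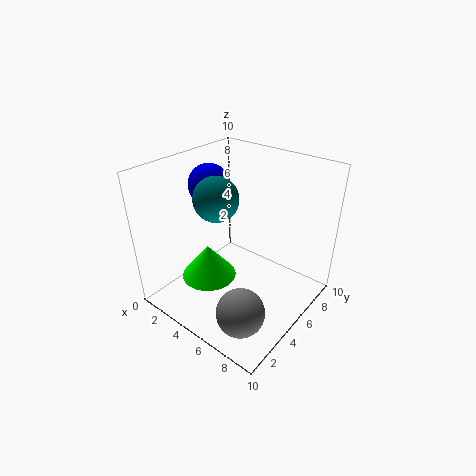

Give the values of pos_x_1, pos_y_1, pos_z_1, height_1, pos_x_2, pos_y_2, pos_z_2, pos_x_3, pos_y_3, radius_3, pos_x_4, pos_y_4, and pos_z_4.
pos_x_1 = 3, pos_y_1 = 4, pos_z_1 = 1.5, height_1 = 2.5, pos_x_2 = 8, pos_y_2 = 1.5, pos_z_2 = 2.5, pos_x_3 = 2, pos_y_3 = 5.5, radius_3 = 1.5, pos_x_4 = 4, pos_y_4 = 4, pos_z_4 = 8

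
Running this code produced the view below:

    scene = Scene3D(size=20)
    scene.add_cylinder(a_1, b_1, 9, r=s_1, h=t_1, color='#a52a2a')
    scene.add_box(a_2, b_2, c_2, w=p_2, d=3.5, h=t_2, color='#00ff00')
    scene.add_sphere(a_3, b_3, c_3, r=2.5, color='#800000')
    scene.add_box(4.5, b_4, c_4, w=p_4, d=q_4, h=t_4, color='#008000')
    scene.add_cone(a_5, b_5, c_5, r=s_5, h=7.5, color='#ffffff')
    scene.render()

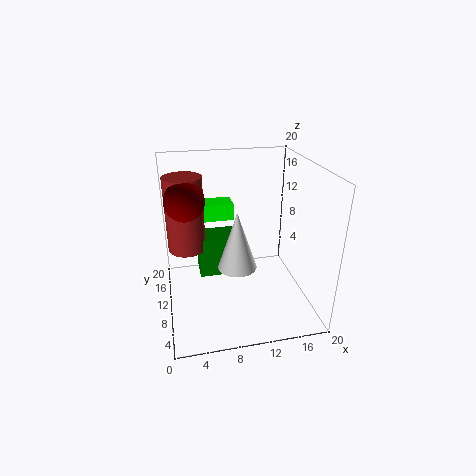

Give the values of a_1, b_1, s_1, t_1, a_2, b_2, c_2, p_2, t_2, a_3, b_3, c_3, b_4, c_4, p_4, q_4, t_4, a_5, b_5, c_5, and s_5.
a_1 = 3
b_1 = 10.5
s_1 = 2.5
t_1 = 10
a_2 = 3.5
b_2 = 15
c_2 = 10.5
p_2 = 7
t_2 = 2.5
a_3 = 3
b_3 = 8.5
c_3 = 16.5
b_4 = 9
c_4 = 5
p_4 = 5.5
q_4 = 4
t_4 = 5.5
a_5 = 9
b_5 = 6
c_5 = 8
s_5 = 2.5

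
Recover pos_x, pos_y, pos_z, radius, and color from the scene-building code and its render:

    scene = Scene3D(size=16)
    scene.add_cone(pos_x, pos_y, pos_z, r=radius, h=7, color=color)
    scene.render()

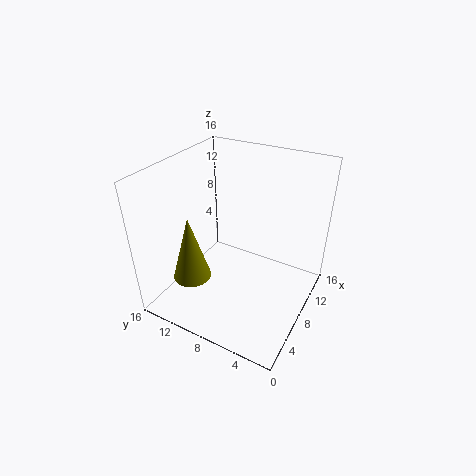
pos_x = 3.25, pos_y = 11, pos_z = 5, radius = 2, color = 'olive'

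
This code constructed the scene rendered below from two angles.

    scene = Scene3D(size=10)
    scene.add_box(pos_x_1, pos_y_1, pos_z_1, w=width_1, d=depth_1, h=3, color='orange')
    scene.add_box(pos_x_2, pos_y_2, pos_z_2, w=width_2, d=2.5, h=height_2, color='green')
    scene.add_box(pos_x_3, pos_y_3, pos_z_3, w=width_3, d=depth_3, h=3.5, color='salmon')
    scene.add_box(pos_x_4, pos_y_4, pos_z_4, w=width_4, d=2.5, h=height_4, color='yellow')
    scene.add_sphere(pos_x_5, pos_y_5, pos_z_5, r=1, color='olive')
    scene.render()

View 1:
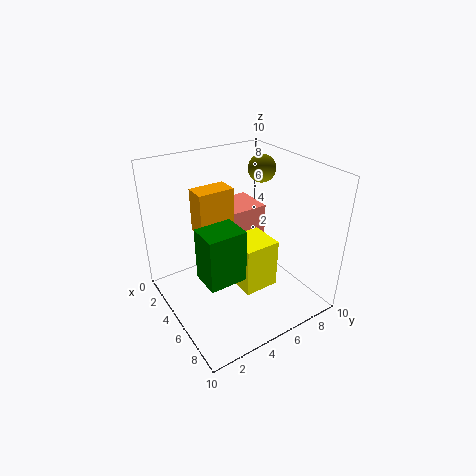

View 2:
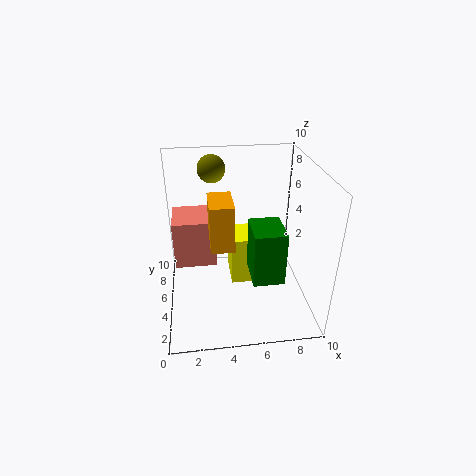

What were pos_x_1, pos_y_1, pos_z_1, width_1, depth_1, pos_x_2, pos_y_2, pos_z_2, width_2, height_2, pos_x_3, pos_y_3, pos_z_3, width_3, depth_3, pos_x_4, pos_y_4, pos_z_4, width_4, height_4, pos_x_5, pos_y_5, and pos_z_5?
pos_x_1 = 3; pos_y_1 = 2.5; pos_z_1 = 5.5; width_1 = 1.5; depth_1 = 2.5; pos_x_2 = 5.5; pos_y_2 = 1.5; pos_z_2 = 3.5; width_2 = 2; height_2 = 3.5; pos_x_3 = 0.5; pos_y_3 = 5.5; pos_z_3 = 2.5; width_3 = 3; depth_3 = 3; pos_x_4 = 4.5; pos_y_4 = 4.5; pos_z_4 = 1.5; width_4 = 2.5; height_4 = 3.5; pos_x_5 = 3.5; pos_y_5 = 8; pos_z_5 = 9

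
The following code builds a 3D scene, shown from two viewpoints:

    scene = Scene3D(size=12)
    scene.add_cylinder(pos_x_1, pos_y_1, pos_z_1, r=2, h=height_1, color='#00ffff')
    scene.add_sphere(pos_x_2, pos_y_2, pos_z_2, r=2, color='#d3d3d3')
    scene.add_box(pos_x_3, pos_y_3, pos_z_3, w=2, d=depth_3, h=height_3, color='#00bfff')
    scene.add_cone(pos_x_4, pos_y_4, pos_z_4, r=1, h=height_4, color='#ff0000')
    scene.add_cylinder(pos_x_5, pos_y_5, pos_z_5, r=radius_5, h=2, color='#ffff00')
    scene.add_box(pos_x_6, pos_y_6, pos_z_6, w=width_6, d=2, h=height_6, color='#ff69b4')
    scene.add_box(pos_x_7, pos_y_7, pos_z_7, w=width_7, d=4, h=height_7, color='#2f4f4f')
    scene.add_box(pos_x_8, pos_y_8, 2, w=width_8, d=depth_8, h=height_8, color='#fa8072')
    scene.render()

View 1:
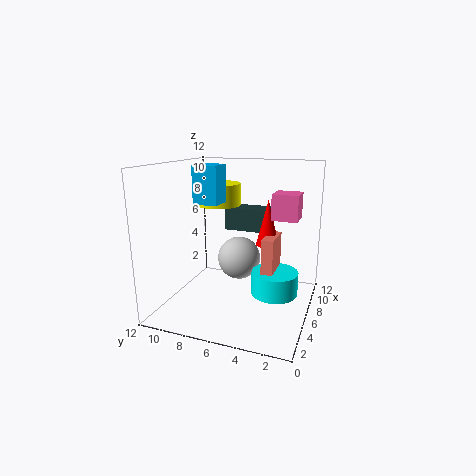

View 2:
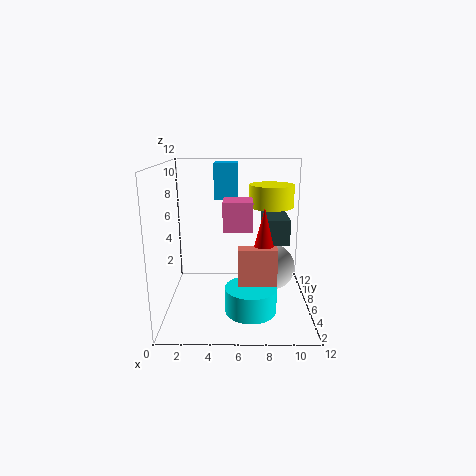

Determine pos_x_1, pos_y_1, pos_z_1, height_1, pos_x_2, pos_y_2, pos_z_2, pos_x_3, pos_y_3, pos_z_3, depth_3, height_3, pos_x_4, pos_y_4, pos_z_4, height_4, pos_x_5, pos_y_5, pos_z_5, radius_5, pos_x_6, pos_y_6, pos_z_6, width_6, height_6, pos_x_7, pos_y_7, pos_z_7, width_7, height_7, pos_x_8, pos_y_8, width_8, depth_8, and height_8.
pos_x_1 = 7
pos_y_1 = 3
pos_z_1 = 1
height_1 = 2
pos_x_2 = 9
pos_y_2 = 7
pos_z_2 = 3
pos_x_3 = 4
pos_y_3 = 7
pos_z_3 = 9
depth_3 = 2
height_3 = 3
pos_x_4 = 8
pos_y_4 = 4
pos_z_4 = 5
height_4 = 4
pos_x_5 = 9
pos_y_5 = 9
pos_z_5 = 8
radius_5 = 2
pos_x_6 = 5
pos_y_6 = 1
pos_z_6 = 8
width_6 = 2
height_6 = 2
pos_x_7 = 8
pos_y_7 = 4
pos_z_7 = 6
width_7 = 2
height_7 = 2
pos_x_8 = 6
pos_y_8 = 3
width_8 = 3
depth_8 = 1
height_8 = 4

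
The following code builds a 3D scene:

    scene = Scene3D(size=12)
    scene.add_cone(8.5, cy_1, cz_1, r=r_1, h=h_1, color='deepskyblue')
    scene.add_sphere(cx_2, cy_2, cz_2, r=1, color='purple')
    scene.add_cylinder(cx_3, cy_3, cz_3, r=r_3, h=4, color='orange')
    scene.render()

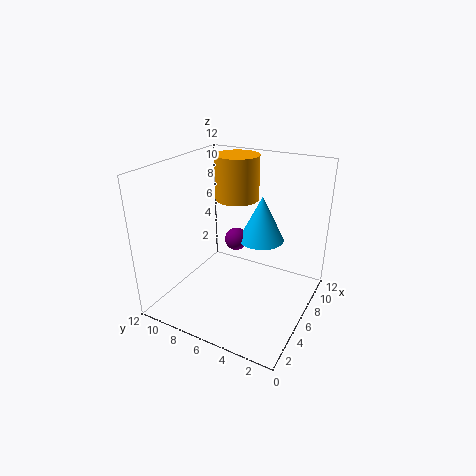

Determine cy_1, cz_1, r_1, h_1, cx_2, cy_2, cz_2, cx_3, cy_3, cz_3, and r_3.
cy_1 = 5; cz_1 = 5; r_1 = 2; h_1 = 4; cx_2 = 7.5; cy_2 = 7; cz_2 = 5; cx_3 = 9.5; cy_3 = 8; cz_3 = 8; r_3 = 2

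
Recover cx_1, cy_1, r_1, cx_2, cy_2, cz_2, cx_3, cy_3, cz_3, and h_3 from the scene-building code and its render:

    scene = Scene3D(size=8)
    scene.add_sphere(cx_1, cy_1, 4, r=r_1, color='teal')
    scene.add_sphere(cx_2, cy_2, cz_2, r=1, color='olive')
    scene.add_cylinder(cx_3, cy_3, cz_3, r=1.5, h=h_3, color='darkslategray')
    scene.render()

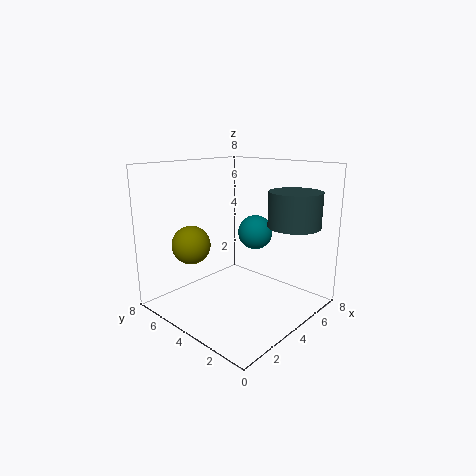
cx_1 = 5.5; cy_1 = 4; r_1 = 1; cx_2 = 1.5; cy_2 = 5; cz_2 = 4; cx_3 = 6.5; cy_3 = 2; cz_3 = 4.5; h_3 = 2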